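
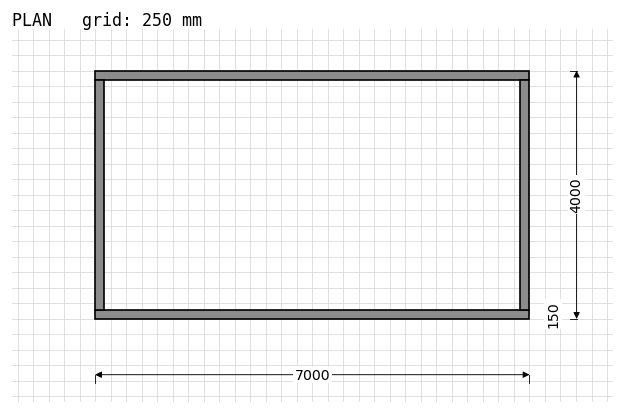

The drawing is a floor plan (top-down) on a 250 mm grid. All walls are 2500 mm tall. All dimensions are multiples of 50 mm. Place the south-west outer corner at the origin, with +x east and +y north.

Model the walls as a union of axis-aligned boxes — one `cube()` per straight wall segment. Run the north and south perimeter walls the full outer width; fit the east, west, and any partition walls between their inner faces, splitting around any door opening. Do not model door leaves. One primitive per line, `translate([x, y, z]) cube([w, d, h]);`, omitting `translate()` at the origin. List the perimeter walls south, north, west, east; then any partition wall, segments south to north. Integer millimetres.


cube([7000, 150, 2500]);
translate([0, 3850, 0]) cube([7000, 150, 2500]);
translate([0, 150, 0]) cube([150, 3700, 2500]);
translate([6850, 150, 0]) cube([150, 3700, 2500]);


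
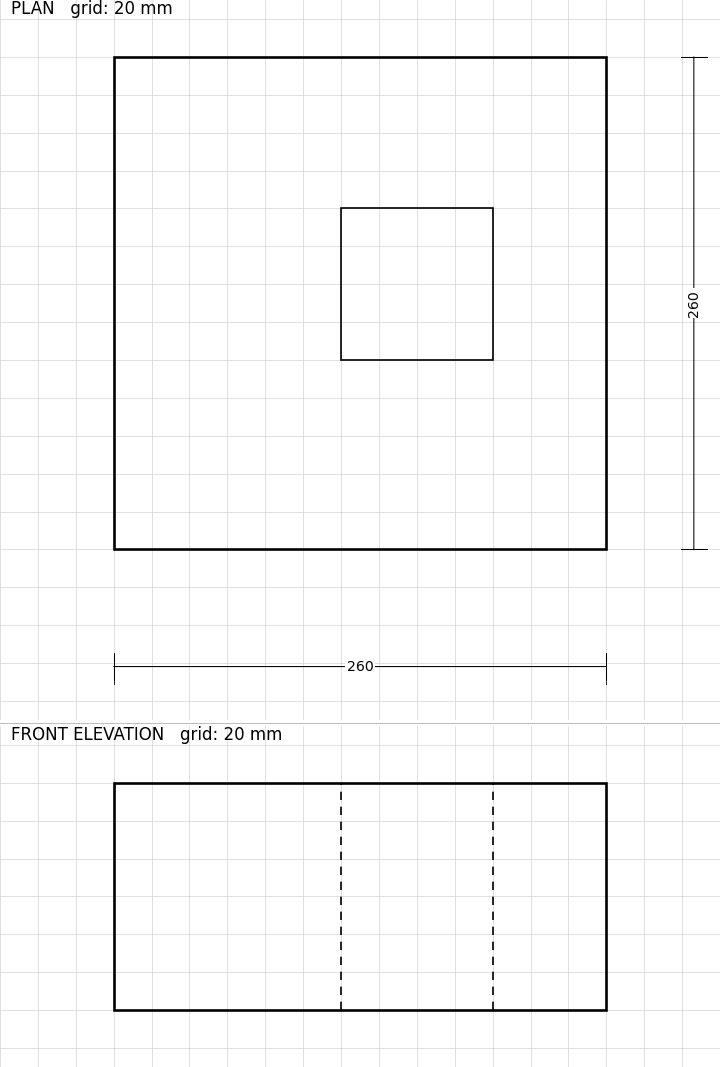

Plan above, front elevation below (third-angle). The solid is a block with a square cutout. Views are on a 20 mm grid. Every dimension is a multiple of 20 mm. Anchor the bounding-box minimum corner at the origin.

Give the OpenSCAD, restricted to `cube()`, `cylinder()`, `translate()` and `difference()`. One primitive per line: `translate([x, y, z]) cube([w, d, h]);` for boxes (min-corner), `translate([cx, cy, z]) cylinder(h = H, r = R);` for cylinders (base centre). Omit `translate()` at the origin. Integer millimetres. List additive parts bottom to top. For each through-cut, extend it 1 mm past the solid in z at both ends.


difference() {
  cube([260, 260, 120]);
  translate([120, 100, -1]) cube([80, 80, 122]);
}


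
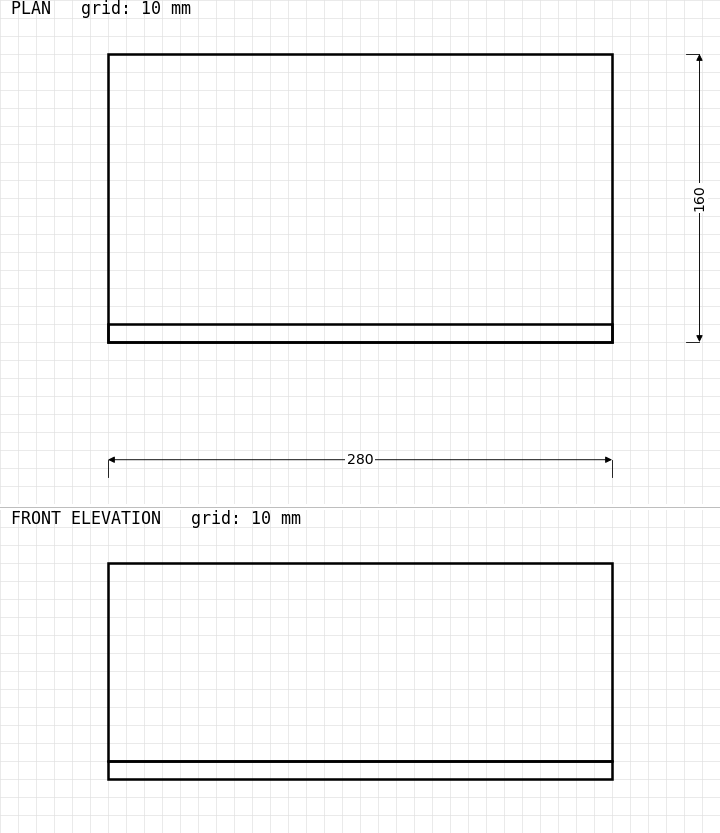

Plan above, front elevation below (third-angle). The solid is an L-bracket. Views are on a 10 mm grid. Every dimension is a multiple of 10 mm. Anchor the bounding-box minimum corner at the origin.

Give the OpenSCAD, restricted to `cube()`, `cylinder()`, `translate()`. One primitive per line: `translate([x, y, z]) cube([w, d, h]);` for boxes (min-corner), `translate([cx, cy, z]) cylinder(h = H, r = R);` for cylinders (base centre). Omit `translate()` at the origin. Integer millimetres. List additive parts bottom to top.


cube([280, 160, 10]);
translate([0, 0, 10]) cube([280, 10, 110]);


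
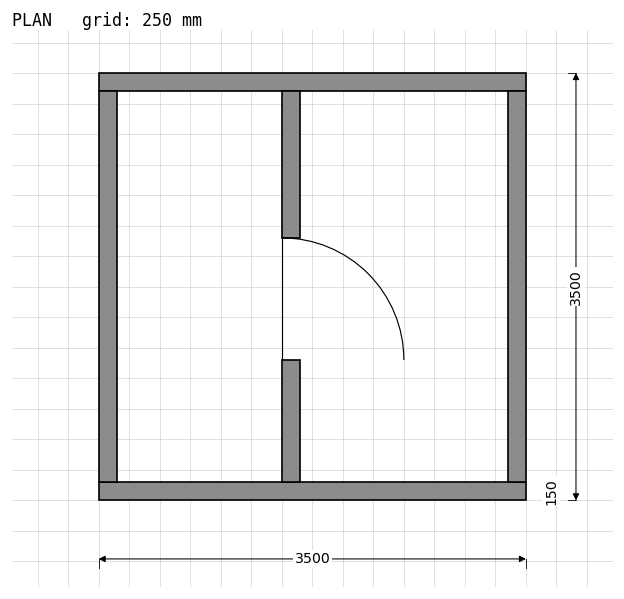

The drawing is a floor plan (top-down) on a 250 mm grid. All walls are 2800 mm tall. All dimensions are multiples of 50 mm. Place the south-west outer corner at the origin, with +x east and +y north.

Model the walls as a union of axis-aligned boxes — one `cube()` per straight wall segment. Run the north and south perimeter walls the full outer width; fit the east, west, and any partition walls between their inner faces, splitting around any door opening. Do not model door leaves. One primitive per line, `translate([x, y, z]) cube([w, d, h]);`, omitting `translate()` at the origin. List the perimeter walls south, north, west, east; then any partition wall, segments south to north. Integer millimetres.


cube([3500, 150, 2800]);
translate([0, 3350, 0]) cube([3500, 150, 2800]);
translate([0, 150, 0]) cube([150, 3200, 2800]);
translate([3350, 150, 0]) cube([150, 3200, 2800]);
translate([1500, 150, 0]) cube([150, 1000, 2800]);
translate([1500, 2150, 0]) cube([150, 1200, 2800]);


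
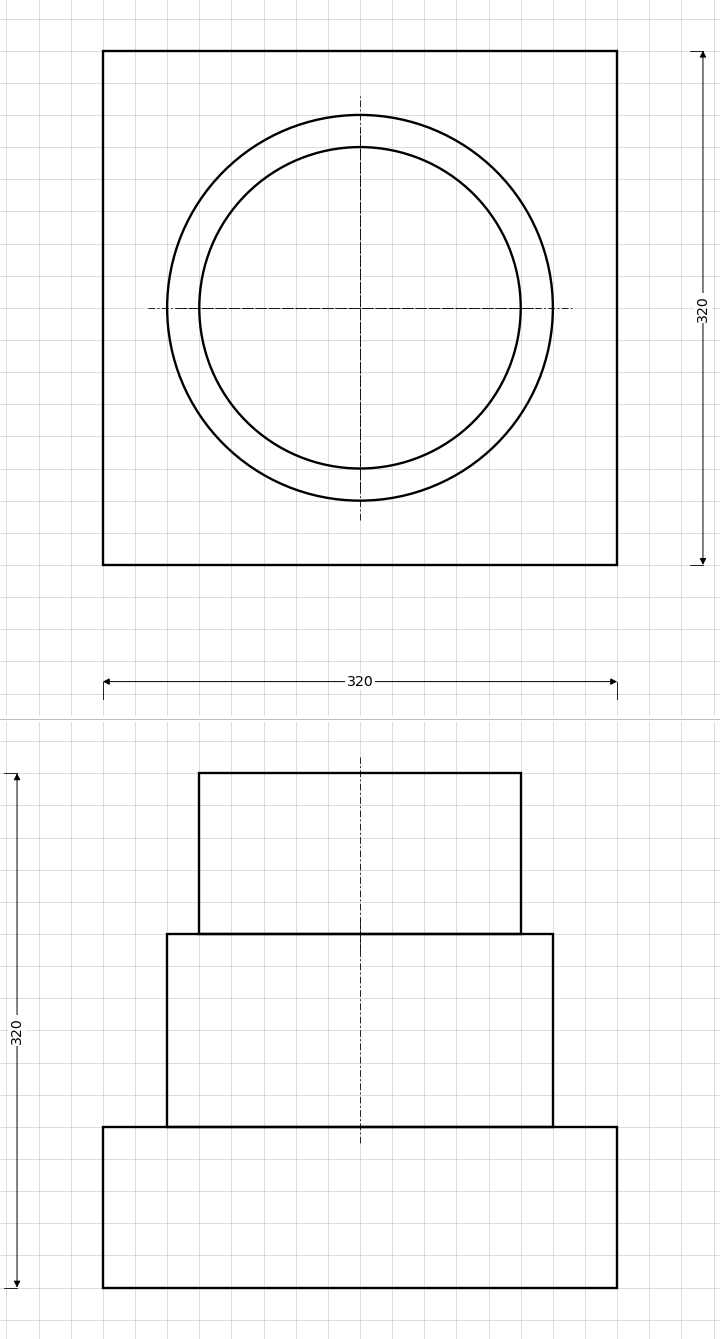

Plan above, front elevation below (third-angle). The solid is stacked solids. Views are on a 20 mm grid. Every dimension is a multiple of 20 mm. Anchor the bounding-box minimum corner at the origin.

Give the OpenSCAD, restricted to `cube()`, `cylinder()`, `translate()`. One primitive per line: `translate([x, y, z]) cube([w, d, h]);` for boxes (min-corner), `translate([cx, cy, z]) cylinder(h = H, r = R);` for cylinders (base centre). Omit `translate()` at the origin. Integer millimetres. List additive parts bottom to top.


cube([320, 320, 100]);
translate([160, 160, 100]) cylinder(h = 120, r = 120);
translate([160, 160, 220]) cylinder(h = 100, r = 100);


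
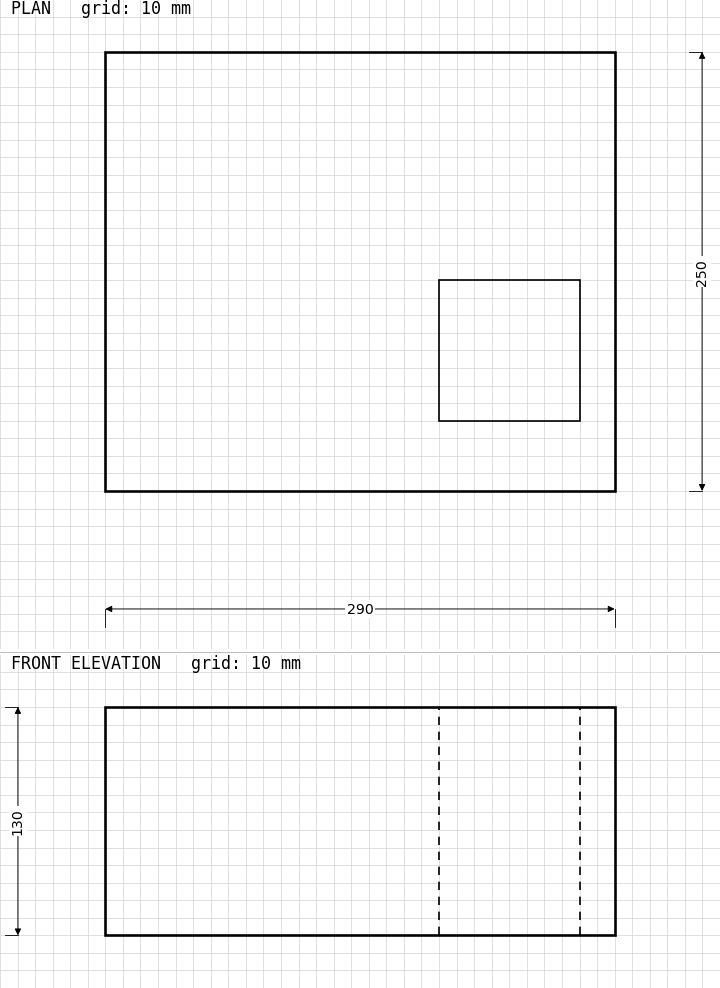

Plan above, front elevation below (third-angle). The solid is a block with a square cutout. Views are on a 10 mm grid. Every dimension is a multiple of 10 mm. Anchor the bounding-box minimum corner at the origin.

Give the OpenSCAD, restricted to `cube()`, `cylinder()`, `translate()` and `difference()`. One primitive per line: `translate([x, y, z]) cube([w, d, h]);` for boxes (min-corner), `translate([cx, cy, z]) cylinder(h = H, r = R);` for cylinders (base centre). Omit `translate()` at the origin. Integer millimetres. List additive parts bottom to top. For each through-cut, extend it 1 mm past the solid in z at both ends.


difference() {
  cube([290, 250, 130]);
  translate([190, 40, -1]) cube([80, 80, 132]);
}


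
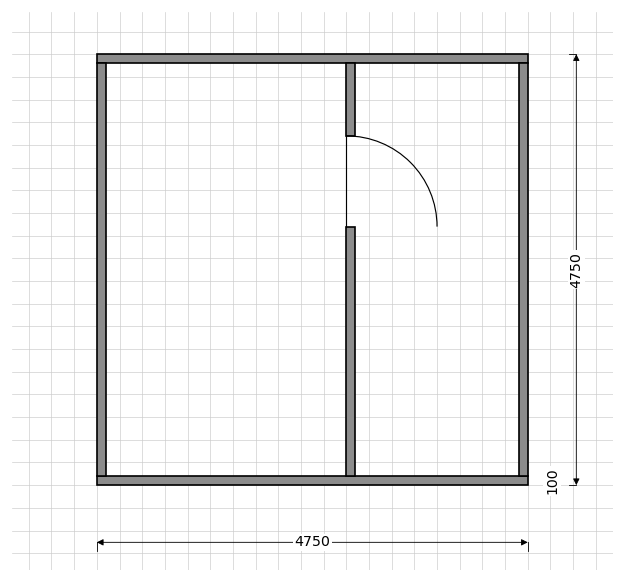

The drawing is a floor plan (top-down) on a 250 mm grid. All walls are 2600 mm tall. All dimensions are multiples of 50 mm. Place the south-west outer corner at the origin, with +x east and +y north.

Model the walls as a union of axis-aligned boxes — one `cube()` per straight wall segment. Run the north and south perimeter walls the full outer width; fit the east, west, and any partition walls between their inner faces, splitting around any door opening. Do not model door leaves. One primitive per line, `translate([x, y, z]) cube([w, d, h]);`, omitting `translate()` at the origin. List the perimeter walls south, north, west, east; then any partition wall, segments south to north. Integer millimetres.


cube([4750, 100, 2600]);
translate([0, 4650, 0]) cube([4750, 100, 2600]);
translate([0, 100, 0]) cube([100, 4550, 2600]);
translate([4650, 100, 0]) cube([100, 4550, 2600]);
translate([2750, 100, 0]) cube([100, 2750, 2600]);
translate([2750, 3850, 0]) cube([100, 800, 2600]);


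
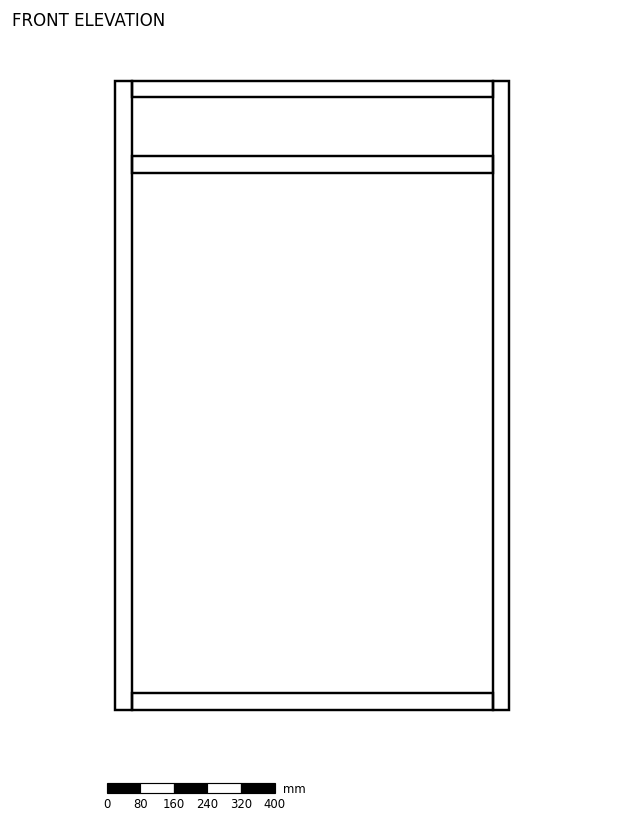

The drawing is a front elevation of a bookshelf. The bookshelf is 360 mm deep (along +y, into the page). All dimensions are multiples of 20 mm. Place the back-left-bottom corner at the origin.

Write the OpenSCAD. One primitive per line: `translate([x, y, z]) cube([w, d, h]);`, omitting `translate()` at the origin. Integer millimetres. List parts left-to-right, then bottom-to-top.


cube([40, 360, 1500]);
translate([40, 0, 0]) cube([860, 360, 40]);
translate([40, 0, 1280]) cube([860, 360, 40]);
translate([40, 0, 1460]) cube([860, 360, 40]);
translate([900, 0, 0]) cube([40, 360, 1500]);


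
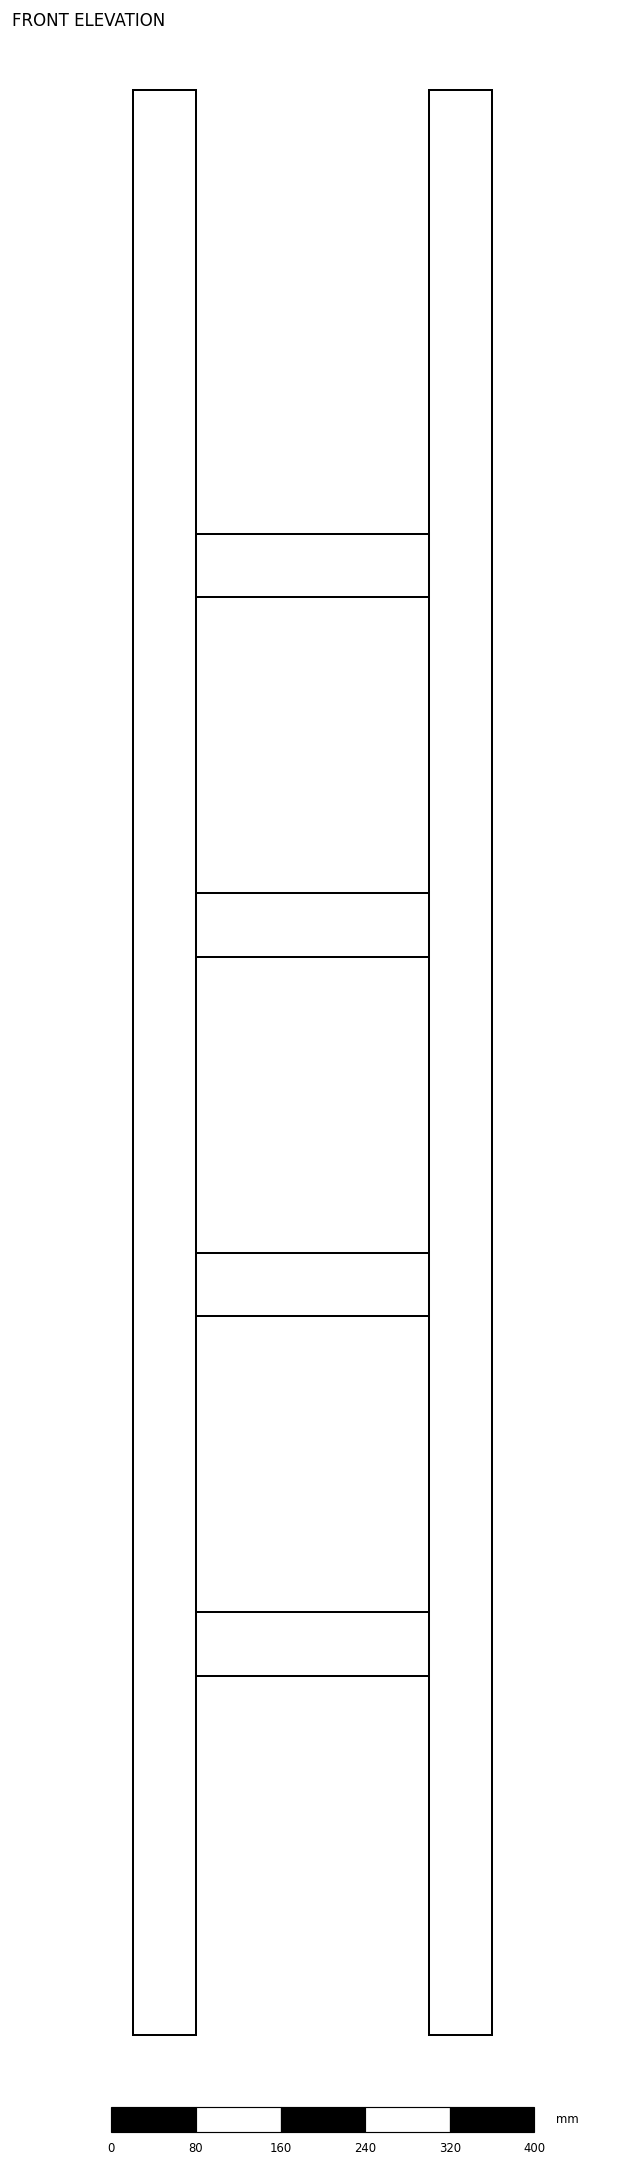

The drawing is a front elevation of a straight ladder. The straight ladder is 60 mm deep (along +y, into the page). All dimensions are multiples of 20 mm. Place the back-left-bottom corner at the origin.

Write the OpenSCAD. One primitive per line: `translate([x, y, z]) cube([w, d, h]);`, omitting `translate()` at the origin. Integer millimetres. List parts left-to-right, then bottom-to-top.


cube([60, 60, 1840]);
translate([60, 0, 340]) cube([220, 60, 60]);
translate([60, 0, 680]) cube([220, 60, 60]);
translate([60, 0, 1020]) cube([220, 60, 60]);
translate([60, 0, 1360]) cube([220, 60, 60]);
translate([280, 0, 0]) cube([60, 60, 1840]);


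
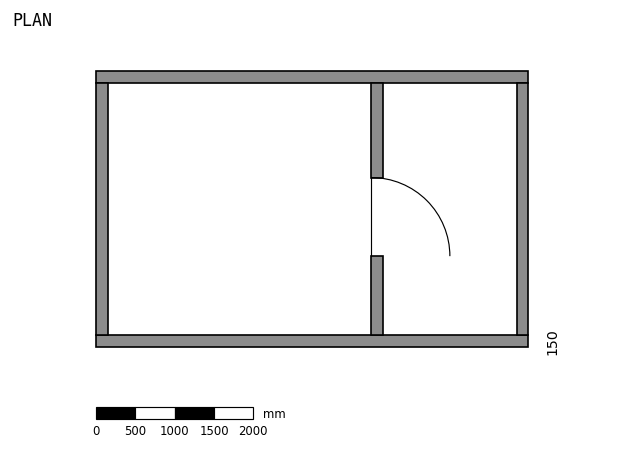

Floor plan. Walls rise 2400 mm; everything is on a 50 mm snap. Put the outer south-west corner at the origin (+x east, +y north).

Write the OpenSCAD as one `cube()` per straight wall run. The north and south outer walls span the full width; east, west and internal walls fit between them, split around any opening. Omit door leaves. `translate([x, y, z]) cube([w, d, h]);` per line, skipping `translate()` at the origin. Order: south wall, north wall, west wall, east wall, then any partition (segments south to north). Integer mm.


cube([5500, 150, 2400]);
translate([0, 3350, 0]) cube([5500, 150, 2400]);
translate([0, 150, 0]) cube([150, 3200, 2400]);
translate([5350, 150, 0]) cube([150, 3200, 2400]);
translate([3500, 150, 0]) cube([150, 1000, 2400]);
translate([3500, 2150, 0]) cube([150, 1200, 2400]);


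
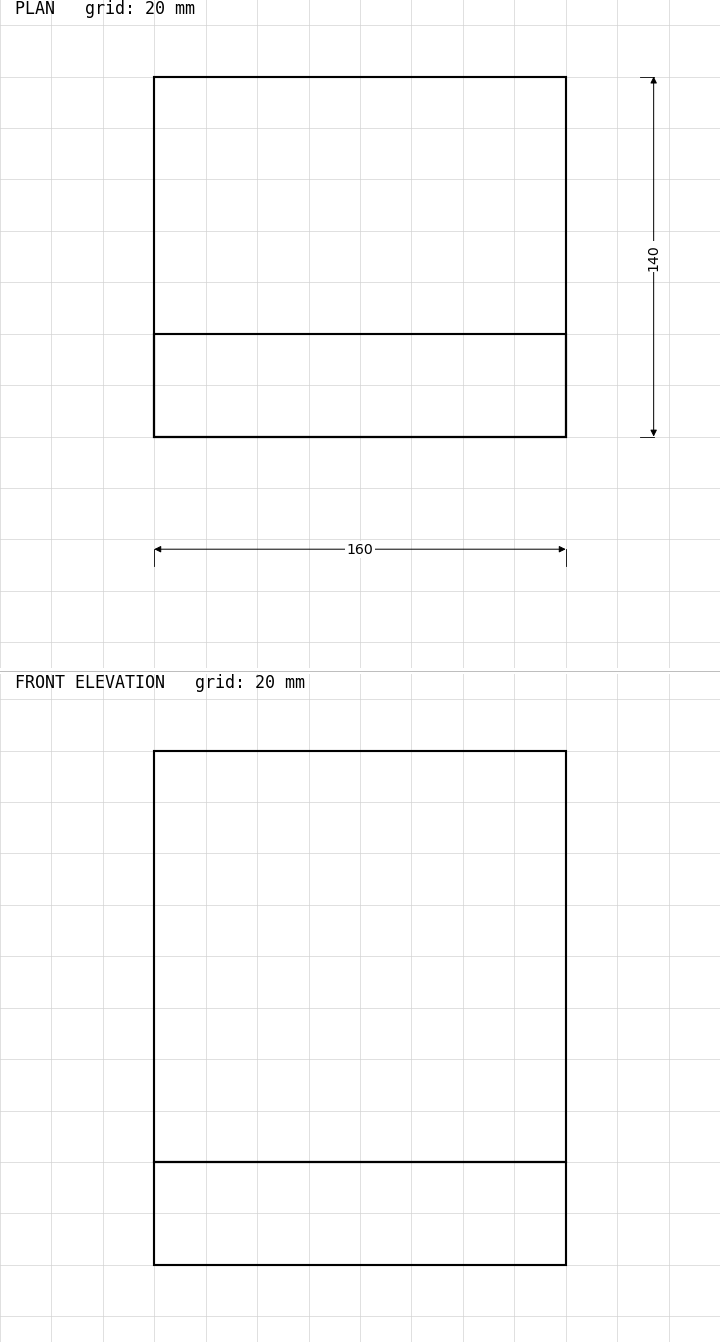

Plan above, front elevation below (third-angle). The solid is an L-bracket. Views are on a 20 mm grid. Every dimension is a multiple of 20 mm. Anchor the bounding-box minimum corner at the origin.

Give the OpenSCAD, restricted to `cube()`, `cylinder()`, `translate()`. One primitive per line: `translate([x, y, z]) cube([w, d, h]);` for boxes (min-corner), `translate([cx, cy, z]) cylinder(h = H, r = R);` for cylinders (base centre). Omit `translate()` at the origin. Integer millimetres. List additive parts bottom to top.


cube([160, 140, 40]);
translate([0, 0, 40]) cube([160, 40, 160]);


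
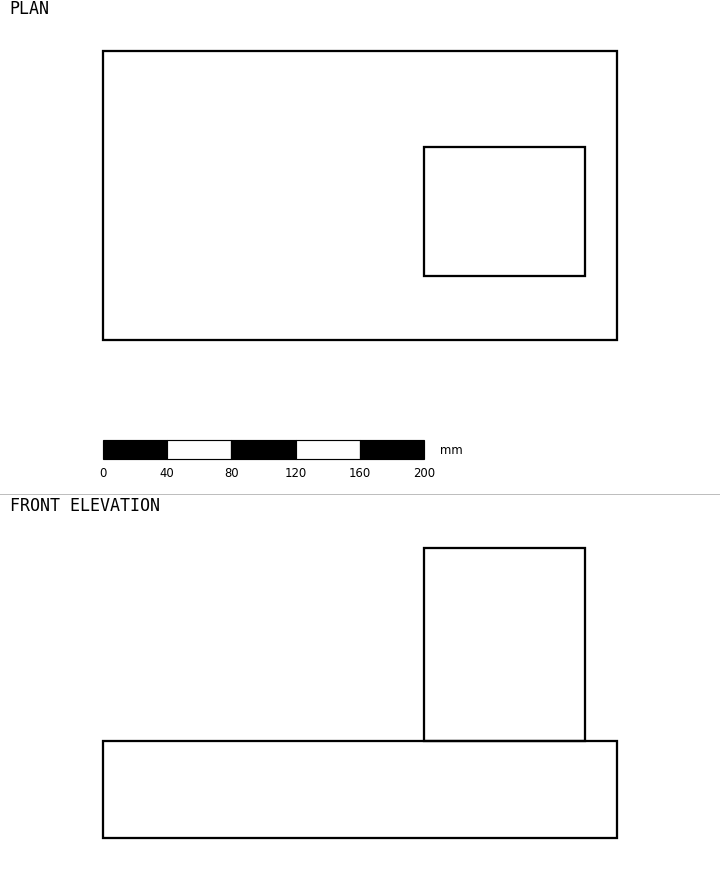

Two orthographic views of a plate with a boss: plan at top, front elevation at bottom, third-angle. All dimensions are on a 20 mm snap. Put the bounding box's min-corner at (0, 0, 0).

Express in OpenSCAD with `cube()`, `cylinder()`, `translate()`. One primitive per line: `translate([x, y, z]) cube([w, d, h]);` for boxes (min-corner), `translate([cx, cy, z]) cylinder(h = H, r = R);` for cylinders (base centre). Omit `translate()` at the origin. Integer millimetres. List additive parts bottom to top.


cube([320, 180, 60]);
translate([200, 40, 60]) cube([100, 80, 120]);


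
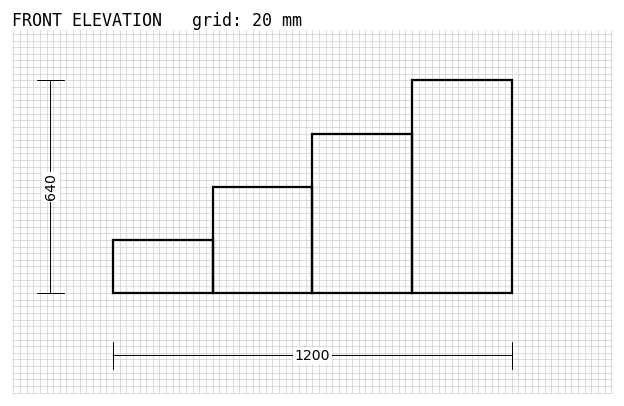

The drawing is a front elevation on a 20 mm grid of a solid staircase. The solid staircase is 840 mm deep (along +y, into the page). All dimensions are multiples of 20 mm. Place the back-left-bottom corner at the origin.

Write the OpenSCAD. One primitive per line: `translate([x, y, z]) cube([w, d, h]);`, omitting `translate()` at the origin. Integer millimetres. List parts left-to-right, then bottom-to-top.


cube([300, 840, 160]);
translate([300, 0, 0]) cube([300, 840, 320]);
translate([600, 0, 0]) cube([300, 840, 480]);
translate([900, 0, 0]) cube([300, 840, 640]);


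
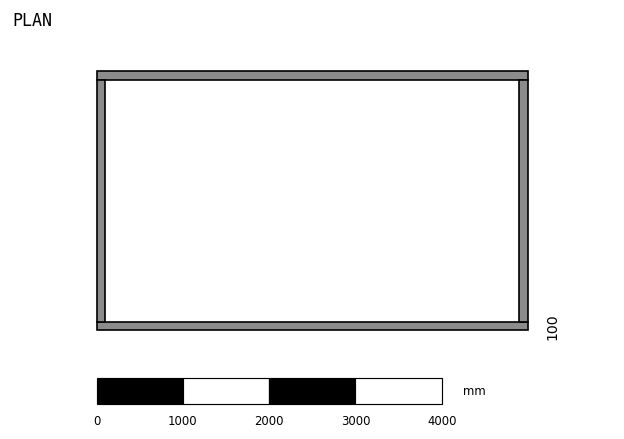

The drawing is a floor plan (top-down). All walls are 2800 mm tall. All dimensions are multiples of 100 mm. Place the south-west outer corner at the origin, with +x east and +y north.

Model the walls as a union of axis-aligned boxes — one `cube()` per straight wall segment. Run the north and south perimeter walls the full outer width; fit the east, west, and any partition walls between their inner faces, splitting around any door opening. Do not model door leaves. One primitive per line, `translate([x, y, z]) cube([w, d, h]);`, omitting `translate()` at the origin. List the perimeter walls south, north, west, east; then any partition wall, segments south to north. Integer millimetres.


cube([5000, 100, 2800]);
translate([0, 2900, 0]) cube([5000, 100, 2800]);
translate([0, 100, 0]) cube([100, 2800, 2800]);
translate([4900, 100, 0]) cube([100, 2800, 2800]);


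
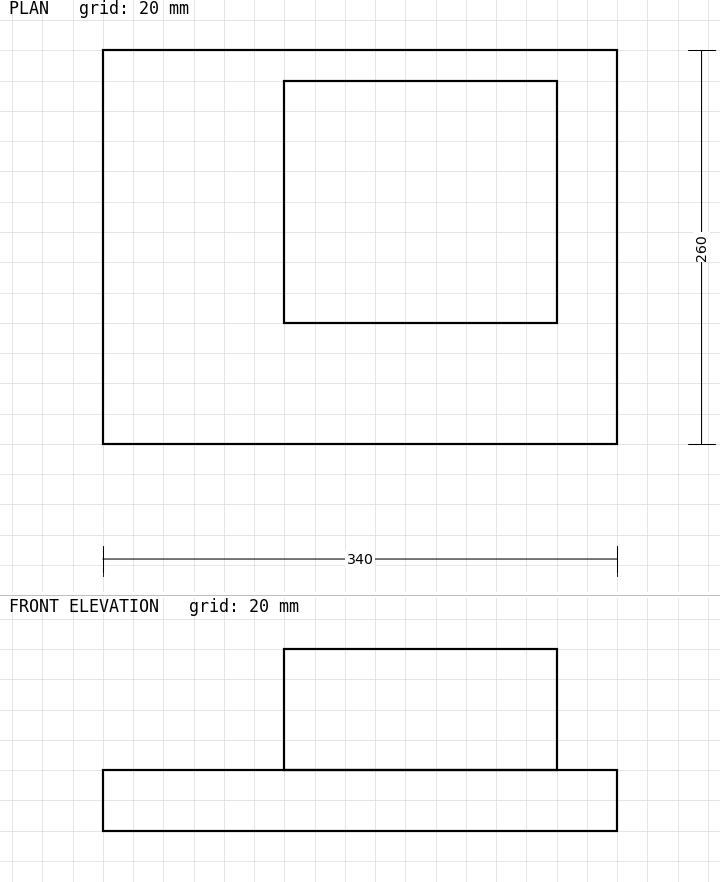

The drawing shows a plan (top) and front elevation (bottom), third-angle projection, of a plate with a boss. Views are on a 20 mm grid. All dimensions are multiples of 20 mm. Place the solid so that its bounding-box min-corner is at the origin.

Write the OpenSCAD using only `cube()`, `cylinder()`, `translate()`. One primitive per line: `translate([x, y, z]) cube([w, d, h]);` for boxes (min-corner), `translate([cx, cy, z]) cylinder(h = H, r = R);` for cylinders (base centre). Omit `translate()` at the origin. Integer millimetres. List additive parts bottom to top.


cube([340, 260, 40]);
translate([120, 80, 40]) cube([180, 160, 80]);


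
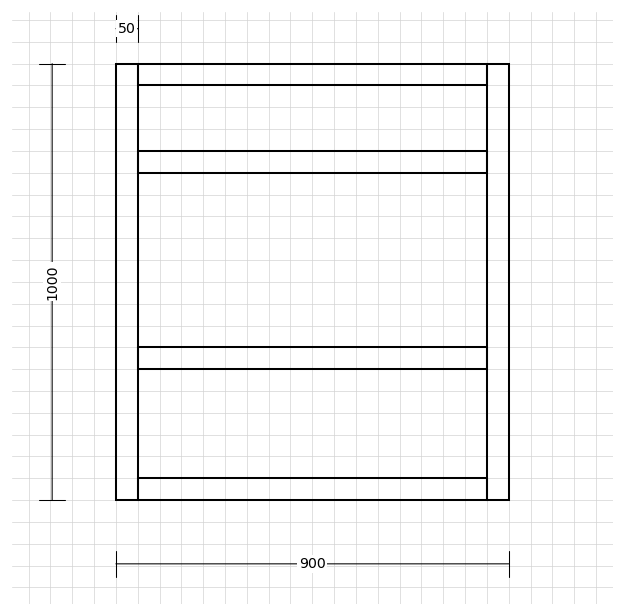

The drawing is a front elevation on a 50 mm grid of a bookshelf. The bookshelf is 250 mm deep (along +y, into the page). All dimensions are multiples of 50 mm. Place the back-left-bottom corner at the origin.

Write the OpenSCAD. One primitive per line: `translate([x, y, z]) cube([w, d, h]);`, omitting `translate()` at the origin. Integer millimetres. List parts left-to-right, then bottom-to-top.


cube([50, 250, 1000]);
translate([50, 0, 0]) cube([800, 250, 50]);
translate([50, 0, 300]) cube([800, 250, 50]);
translate([50, 0, 750]) cube([800, 250, 50]);
translate([50, 0, 950]) cube([800, 250, 50]);
translate([850, 0, 0]) cube([50, 250, 1000]);


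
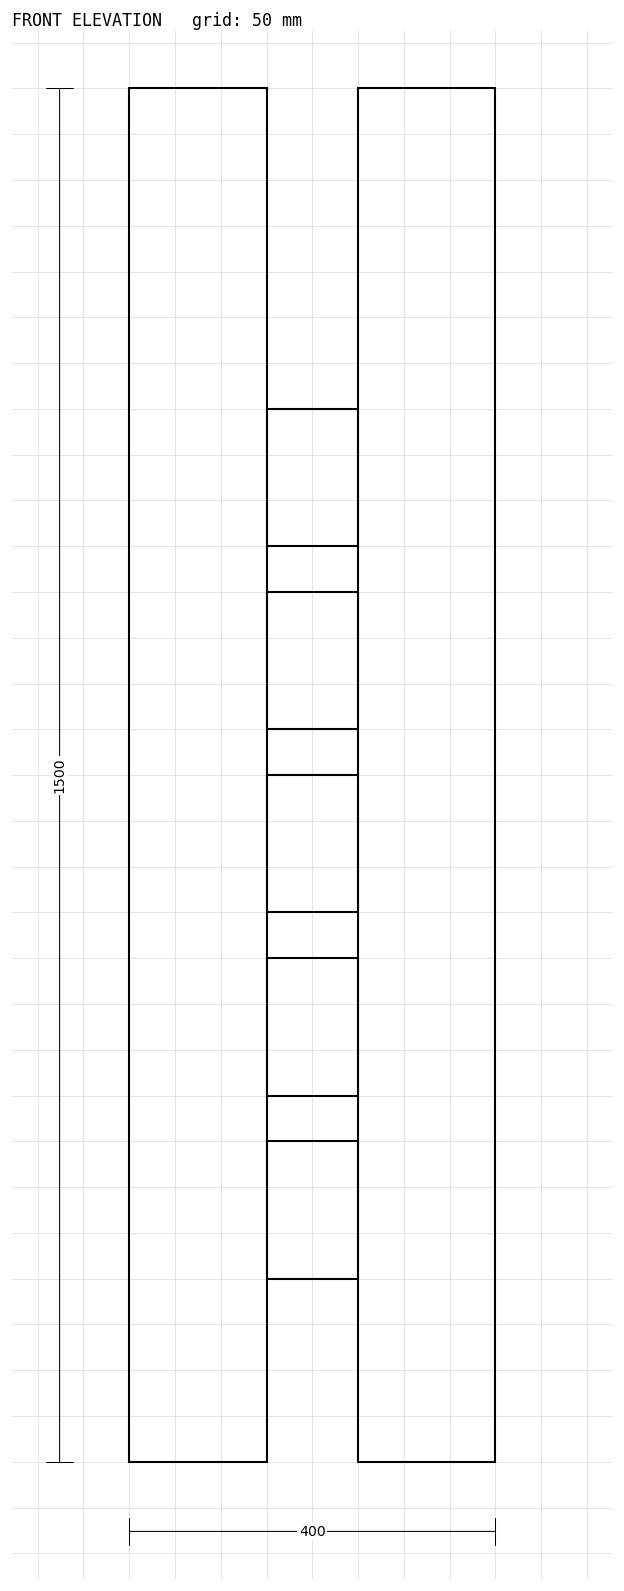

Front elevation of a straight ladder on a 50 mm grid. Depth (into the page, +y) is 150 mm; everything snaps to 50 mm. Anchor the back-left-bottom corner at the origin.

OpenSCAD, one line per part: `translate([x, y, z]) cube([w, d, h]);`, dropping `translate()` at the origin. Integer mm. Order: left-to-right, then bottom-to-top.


cube([150, 150, 1500]);
translate([150, 0, 200]) cube([100, 150, 150]);
translate([150, 0, 400]) cube([100, 150, 150]);
translate([150, 0, 600]) cube([100, 150, 150]);
translate([150, 0, 800]) cube([100, 150, 150]);
translate([150, 0, 1000]) cube([100, 150, 150]);
translate([250, 0, 0]) cube([150, 150, 1500]);


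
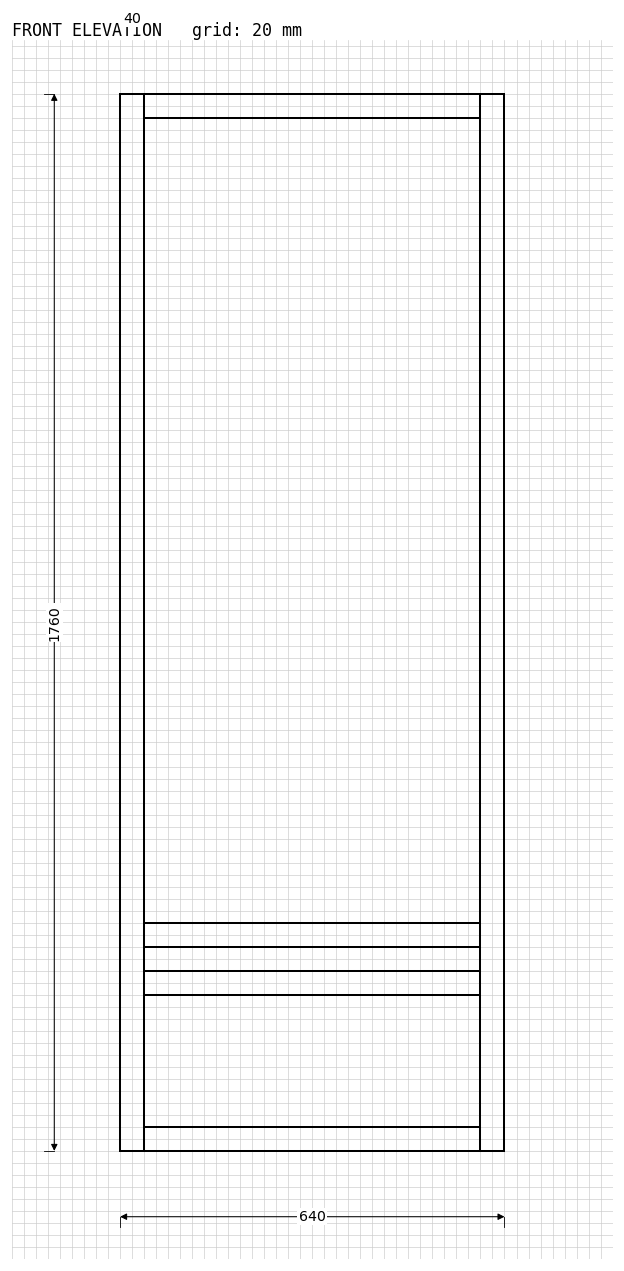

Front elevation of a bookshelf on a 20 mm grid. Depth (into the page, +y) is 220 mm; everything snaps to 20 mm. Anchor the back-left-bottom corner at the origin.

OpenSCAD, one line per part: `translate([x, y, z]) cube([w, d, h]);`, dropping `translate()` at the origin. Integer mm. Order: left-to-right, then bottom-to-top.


cube([40, 220, 1760]);
translate([40, 0, 0]) cube([560, 220, 40]);
translate([40, 0, 260]) cube([560, 220, 40]);
translate([40, 0, 340]) cube([560, 220, 40]);
translate([40, 0, 1720]) cube([560, 220, 40]);
translate([600, 0, 0]) cube([40, 220, 1760]);


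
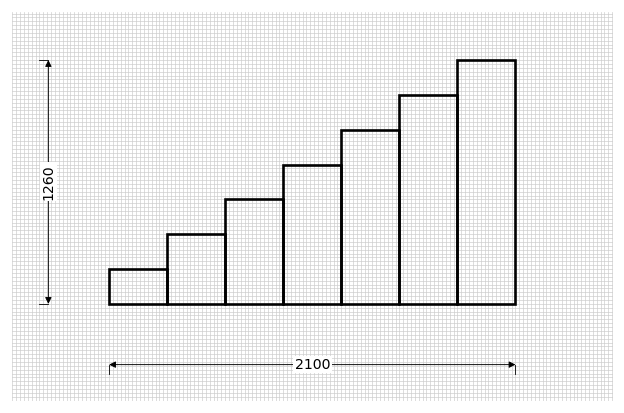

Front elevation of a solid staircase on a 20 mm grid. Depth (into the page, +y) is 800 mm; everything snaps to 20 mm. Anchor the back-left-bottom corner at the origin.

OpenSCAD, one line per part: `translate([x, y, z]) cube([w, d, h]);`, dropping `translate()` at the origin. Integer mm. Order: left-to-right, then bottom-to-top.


cube([300, 800, 180]);
translate([300, 0, 0]) cube([300, 800, 360]);
translate([600, 0, 0]) cube([300, 800, 540]);
translate([900, 0, 0]) cube([300, 800, 720]);
translate([1200, 0, 0]) cube([300, 800, 900]);
translate([1500, 0, 0]) cube([300, 800, 1080]);
translate([1800, 0, 0]) cube([300, 800, 1260]);


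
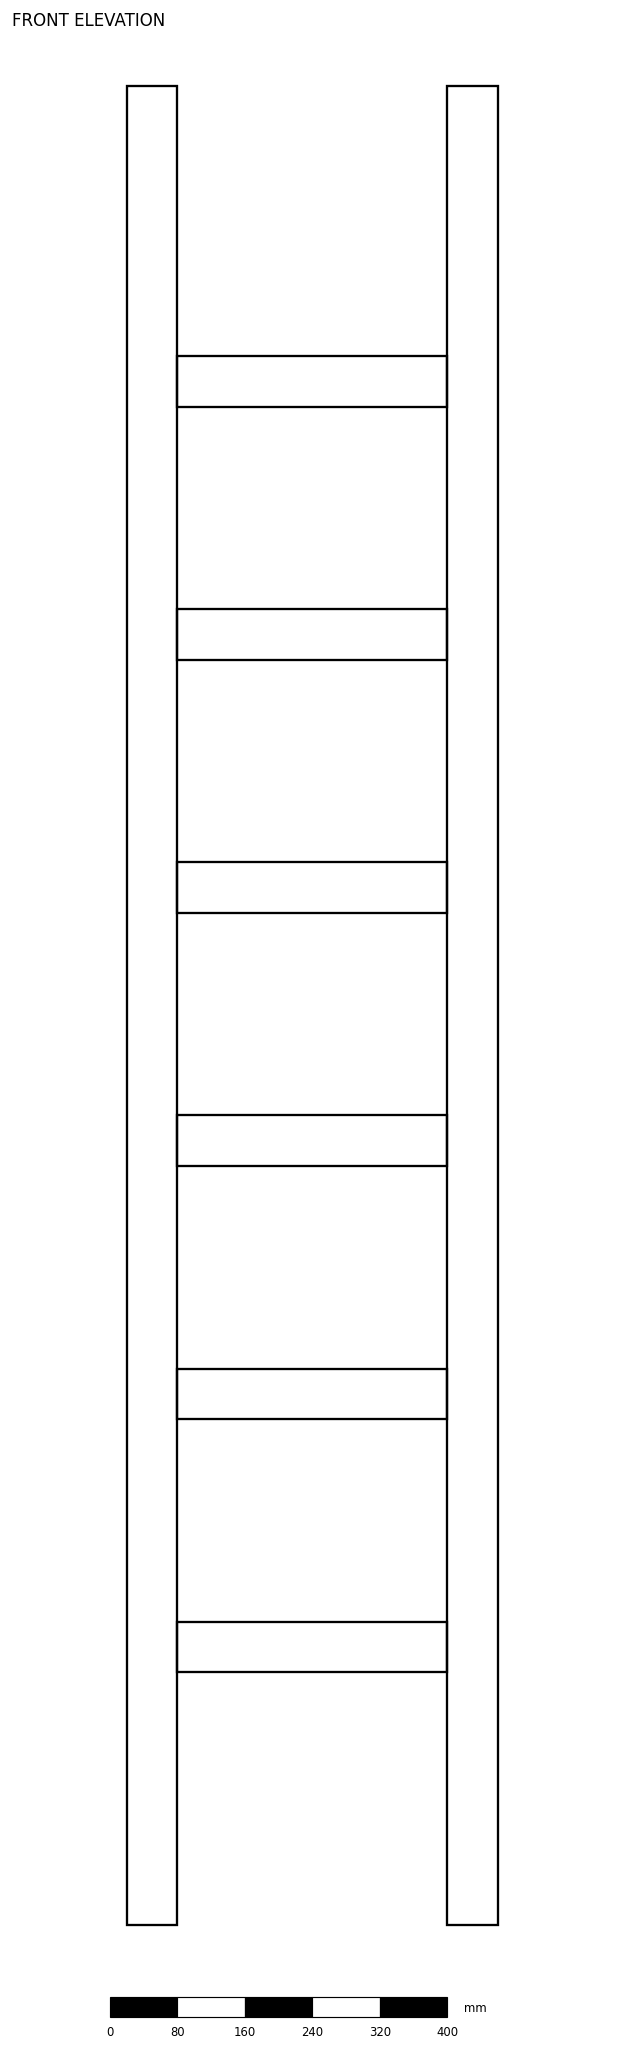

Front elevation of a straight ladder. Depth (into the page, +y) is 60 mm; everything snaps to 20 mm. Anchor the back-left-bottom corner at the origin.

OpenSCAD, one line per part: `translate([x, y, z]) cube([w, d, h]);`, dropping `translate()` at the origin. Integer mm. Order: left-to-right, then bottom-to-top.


cube([60, 60, 2180]);
translate([60, 0, 300]) cube([320, 60, 60]);
translate([60, 0, 600]) cube([320, 60, 60]);
translate([60, 0, 900]) cube([320, 60, 60]);
translate([60, 0, 1200]) cube([320, 60, 60]);
translate([60, 0, 1500]) cube([320, 60, 60]);
translate([60, 0, 1800]) cube([320, 60, 60]);
translate([380, 0, 0]) cube([60, 60, 2180]);


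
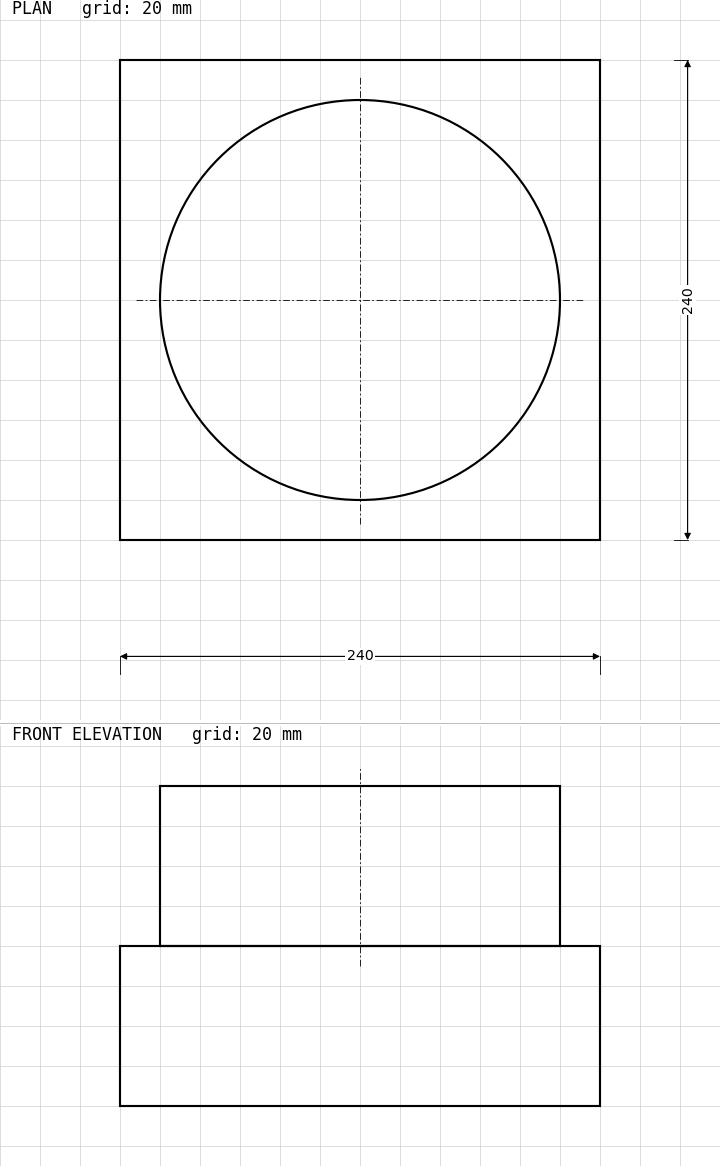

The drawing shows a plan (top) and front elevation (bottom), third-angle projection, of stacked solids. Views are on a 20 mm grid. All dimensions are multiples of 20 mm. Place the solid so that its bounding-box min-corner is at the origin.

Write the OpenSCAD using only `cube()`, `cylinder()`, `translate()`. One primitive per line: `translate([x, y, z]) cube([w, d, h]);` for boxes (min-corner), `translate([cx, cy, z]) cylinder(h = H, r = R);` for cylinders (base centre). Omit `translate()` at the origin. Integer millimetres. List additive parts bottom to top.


cube([240, 240, 80]);
translate([120, 120, 80]) cylinder(h = 80, r = 100);


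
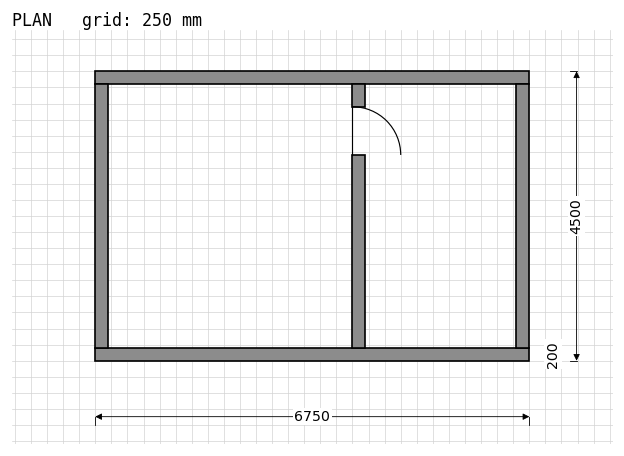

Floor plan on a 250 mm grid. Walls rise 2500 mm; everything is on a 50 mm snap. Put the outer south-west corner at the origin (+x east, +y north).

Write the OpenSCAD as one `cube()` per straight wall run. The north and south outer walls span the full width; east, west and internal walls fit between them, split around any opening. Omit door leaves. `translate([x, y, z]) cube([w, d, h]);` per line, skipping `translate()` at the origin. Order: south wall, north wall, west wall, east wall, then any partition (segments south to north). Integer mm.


cube([6750, 200, 2500]);
translate([0, 4300, 0]) cube([6750, 200, 2500]);
translate([0, 200, 0]) cube([200, 4100, 2500]);
translate([6550, 200, 0]) cube([200, 4100, 2500]);
translate([4000, 200, 0]) cube([200, 3000, 2500]);
translate([4000, 3950, 0]) cube([200, 350, 2500]);


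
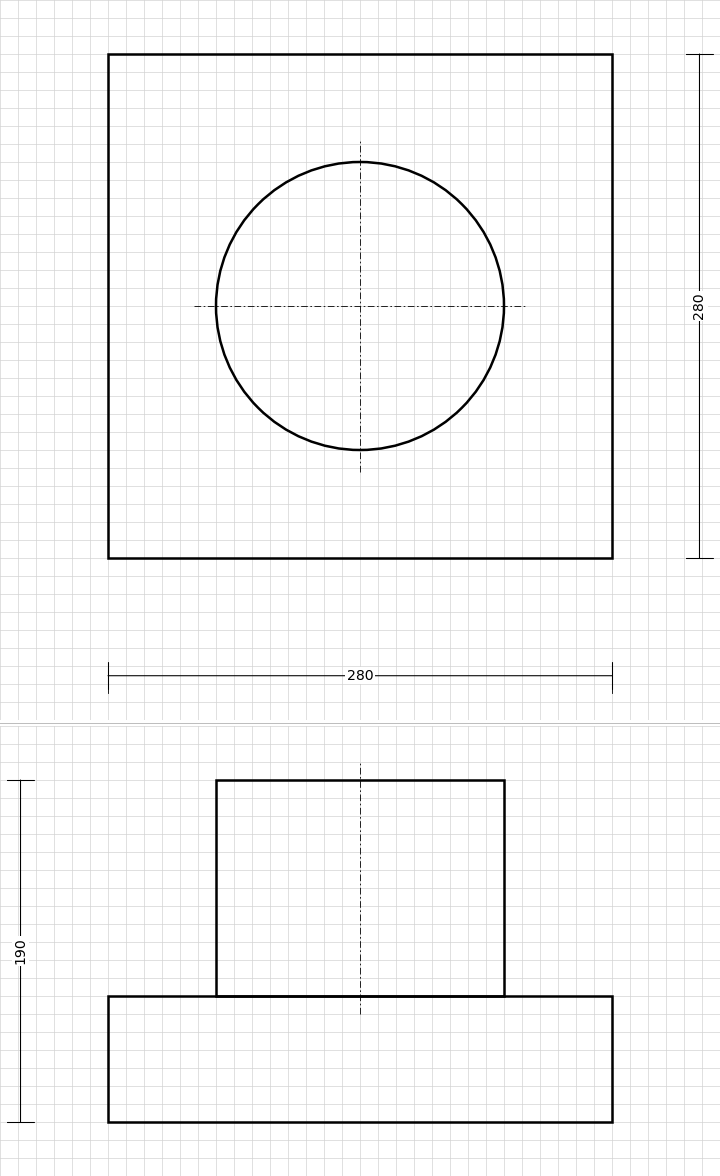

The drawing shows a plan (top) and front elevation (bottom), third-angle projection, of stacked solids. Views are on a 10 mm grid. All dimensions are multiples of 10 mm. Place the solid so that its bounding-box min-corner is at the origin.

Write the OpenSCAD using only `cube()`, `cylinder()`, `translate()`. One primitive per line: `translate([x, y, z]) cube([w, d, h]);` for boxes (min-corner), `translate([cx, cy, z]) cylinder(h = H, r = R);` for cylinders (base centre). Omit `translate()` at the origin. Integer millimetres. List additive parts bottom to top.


cube([280, 280, 70]);
translate([140, 140, 70]) cylinder(h = 120, r = 80);


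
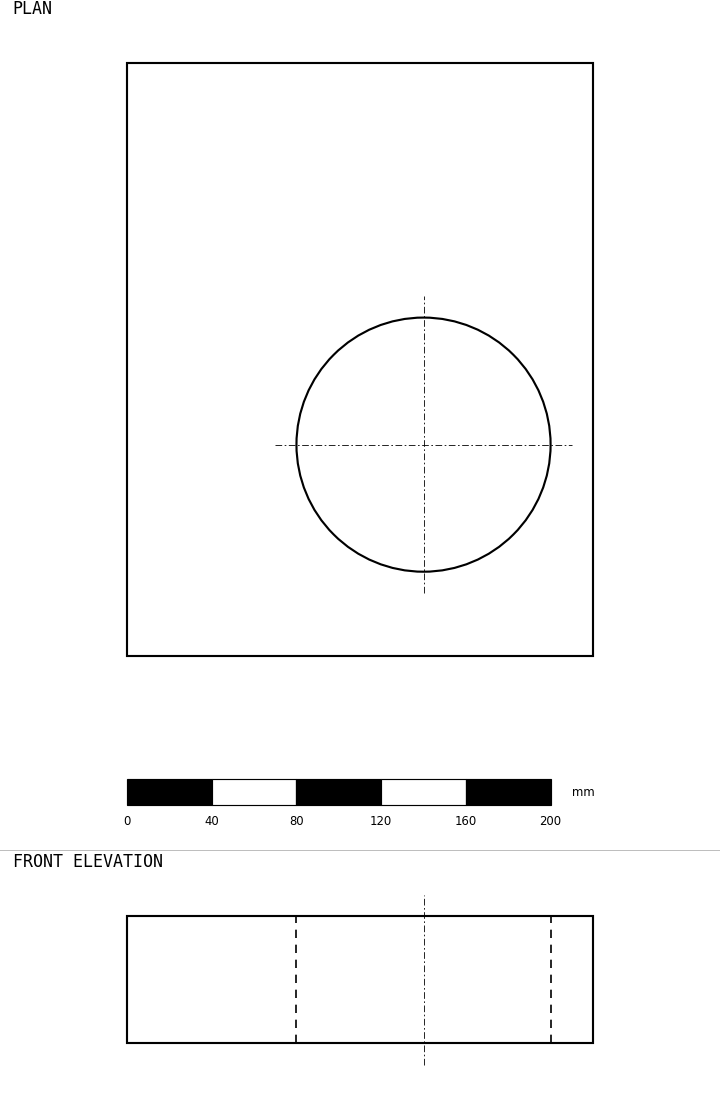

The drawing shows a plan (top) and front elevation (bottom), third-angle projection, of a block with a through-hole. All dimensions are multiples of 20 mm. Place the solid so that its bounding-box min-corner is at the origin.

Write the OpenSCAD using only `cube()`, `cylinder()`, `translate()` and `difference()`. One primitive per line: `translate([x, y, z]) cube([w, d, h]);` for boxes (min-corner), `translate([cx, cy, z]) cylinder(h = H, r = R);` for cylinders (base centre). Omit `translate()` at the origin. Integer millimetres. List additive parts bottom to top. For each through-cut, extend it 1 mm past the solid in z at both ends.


difference() {
  cube([220, 280, 60]);
  translate([140, 100, -1]) cylinder(h = 62, r = 60);
}


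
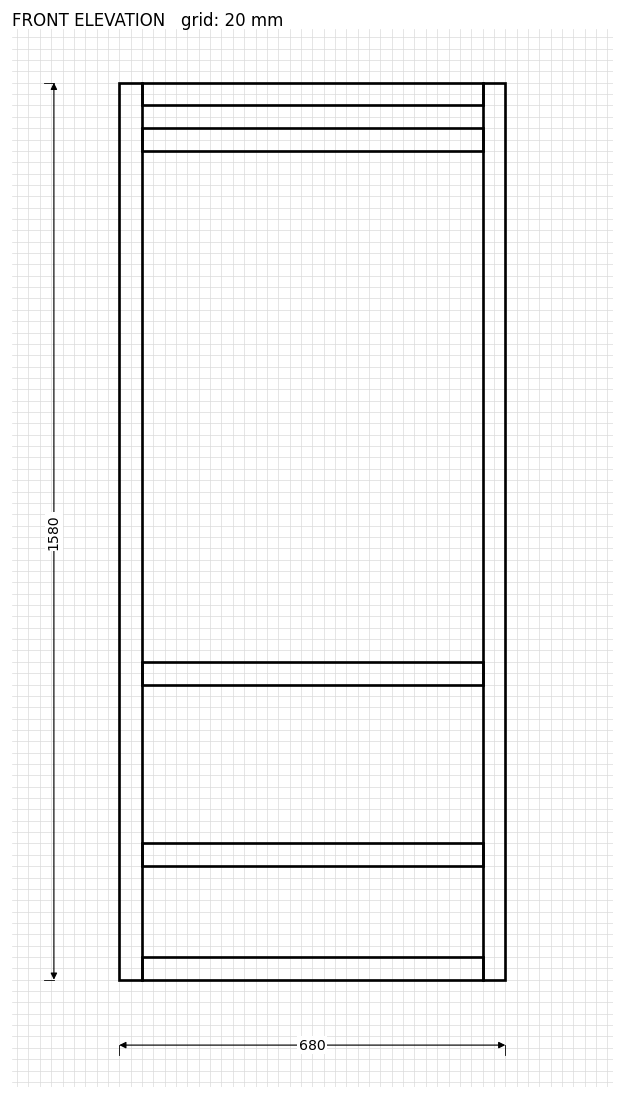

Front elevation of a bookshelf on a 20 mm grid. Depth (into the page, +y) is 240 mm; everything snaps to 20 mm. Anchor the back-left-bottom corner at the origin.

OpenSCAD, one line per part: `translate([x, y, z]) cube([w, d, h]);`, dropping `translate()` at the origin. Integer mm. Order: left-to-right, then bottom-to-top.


cube([40, 240, 1580]);
translate([40, 0, 0]) cube([600, 240, 40]);
translate([40, 0, 200]) cube([600, 240, 40]);
translate([40, 0, 520]) cube([600, 240, 40]);
translate([40, 0, 1460]) cube([600, 240, 40]);
translate([40, 0, 1540]) cube([600, 240, 40]);
translate([640, 0, 0]) cube([40, 240, 1580]);


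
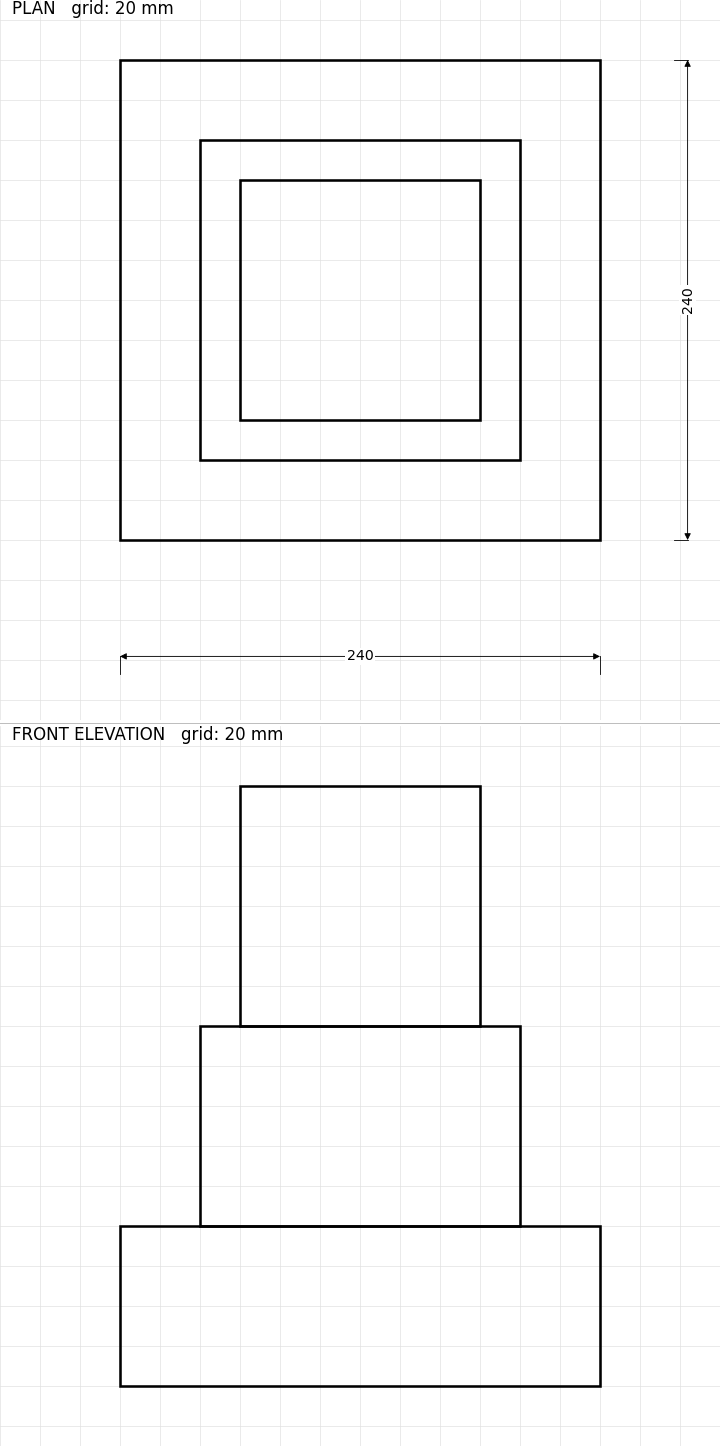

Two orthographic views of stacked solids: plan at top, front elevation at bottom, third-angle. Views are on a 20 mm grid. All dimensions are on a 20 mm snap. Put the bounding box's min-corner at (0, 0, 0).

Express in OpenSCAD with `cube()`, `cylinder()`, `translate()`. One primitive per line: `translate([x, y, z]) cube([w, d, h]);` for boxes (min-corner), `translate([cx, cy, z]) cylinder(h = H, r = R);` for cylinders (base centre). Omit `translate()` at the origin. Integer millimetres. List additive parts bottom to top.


cube([240, 240, 80]);
translate([40, 40, 80]) cube([160, 160, 100]);
translate([60, 60, 180]) cube([120, 120, 120]);


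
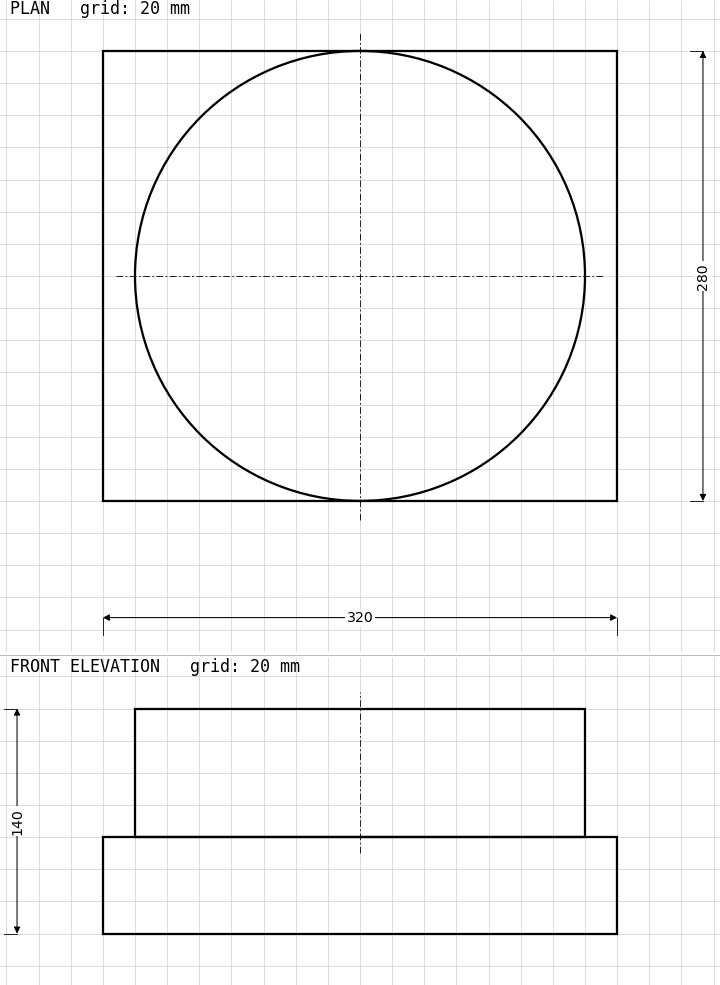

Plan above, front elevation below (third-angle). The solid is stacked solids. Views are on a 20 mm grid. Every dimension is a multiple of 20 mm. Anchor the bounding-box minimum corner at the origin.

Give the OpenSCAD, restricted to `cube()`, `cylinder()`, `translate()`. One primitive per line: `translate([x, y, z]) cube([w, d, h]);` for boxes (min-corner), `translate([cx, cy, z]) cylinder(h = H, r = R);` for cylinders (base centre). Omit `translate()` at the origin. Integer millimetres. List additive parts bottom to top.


cube([320, 280, 60]);
translate([160, 140, 60]) cylinder(h = 80, r = 140);


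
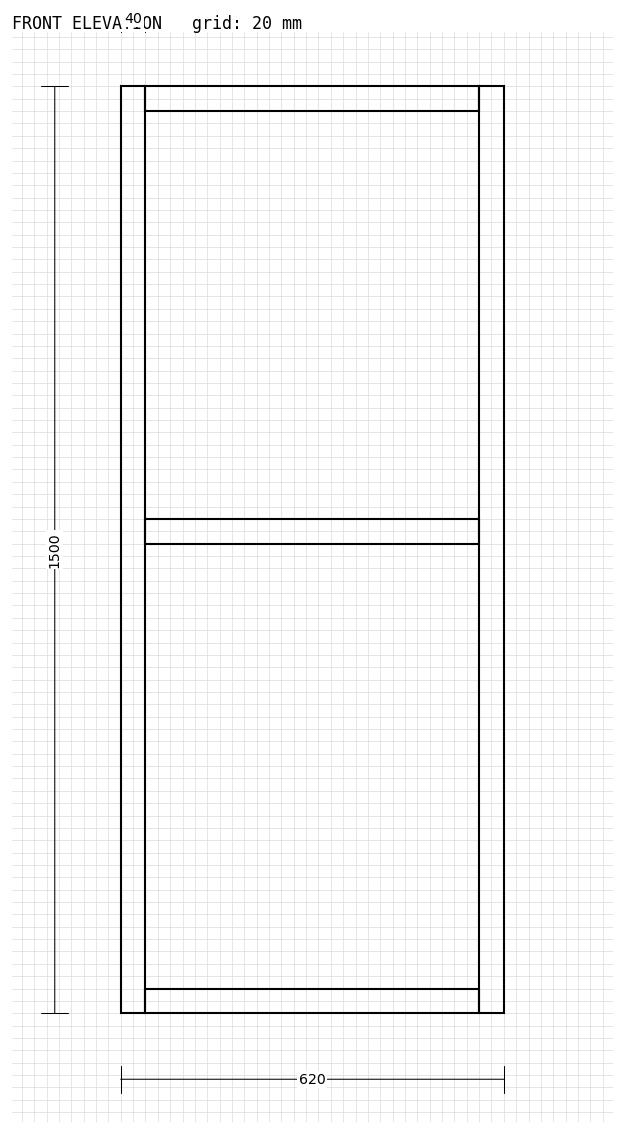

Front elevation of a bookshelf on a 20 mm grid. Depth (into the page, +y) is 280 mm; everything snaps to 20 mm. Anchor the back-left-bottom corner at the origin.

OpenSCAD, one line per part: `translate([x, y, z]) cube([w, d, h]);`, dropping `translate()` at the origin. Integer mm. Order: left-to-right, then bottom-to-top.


cube([40, 280, 1500]);
translate([40, 0, 0]) cube([540, 280, 40]);
translate([40, 0, 760]) cube([540, 280, 40]);
translate([40, 0, 1460]) cube([540, 280, 40]);
translate([580, 0, 0]) cube([40, 280, 1500]);


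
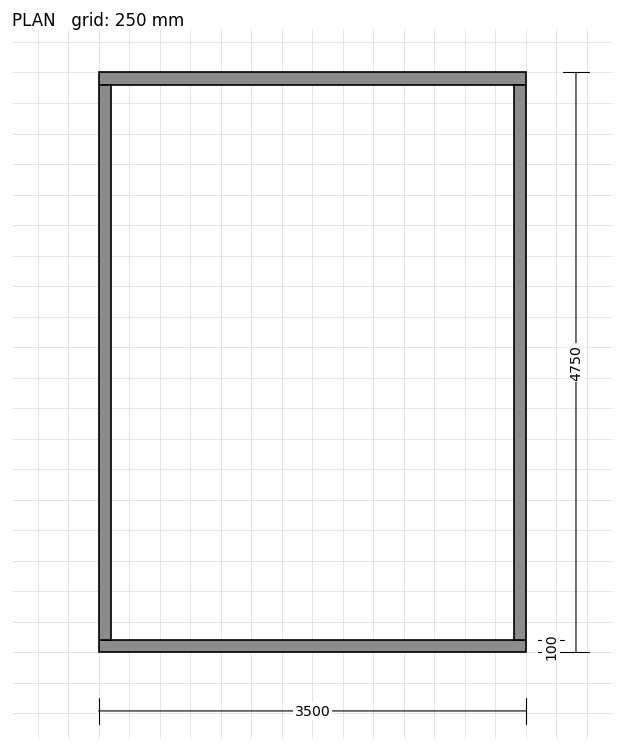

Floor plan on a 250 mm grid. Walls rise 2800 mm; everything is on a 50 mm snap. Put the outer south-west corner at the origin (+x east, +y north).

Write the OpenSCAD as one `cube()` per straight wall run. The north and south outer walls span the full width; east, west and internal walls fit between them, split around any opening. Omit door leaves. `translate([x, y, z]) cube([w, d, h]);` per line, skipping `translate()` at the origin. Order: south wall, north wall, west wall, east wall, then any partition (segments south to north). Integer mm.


cube([3500, 100, 2800]);
translate([0, 4650, 0]) cube([3500, 100, 2800]);
translate([0, 100, 0]) cube([100, 4550, 2800]);
translate([3400, 100, 0]) cube([100, 4550, 2800]);


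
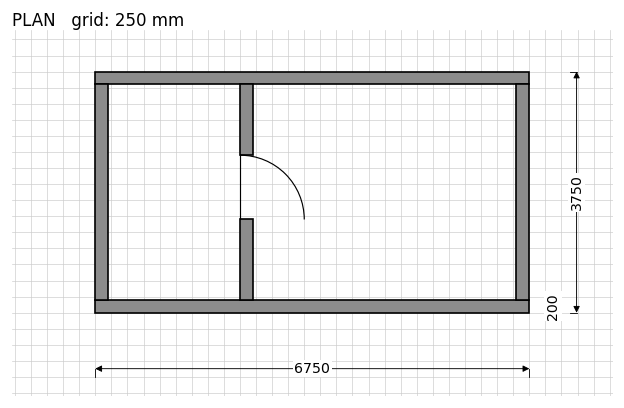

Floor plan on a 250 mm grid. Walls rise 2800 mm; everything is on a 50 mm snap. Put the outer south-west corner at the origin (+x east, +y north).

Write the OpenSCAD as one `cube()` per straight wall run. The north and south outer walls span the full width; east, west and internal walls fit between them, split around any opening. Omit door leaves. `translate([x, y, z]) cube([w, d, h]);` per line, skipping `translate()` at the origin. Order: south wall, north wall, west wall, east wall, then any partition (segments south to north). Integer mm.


cube([6750, 200, 2800]);
translate([0, 3550, 0]) cube([6750, 200, 2800]);
translate([0, 200, 0]) cube([200, 3350, 2800]);
translate([6550, 200, 0]) cube([200, 3350, 2800]);
translate([2250, 200, 0]) cube([200, 1250, 2800]);
translate([2250, 2450, 0]) cube([200, 1100, 2800]);


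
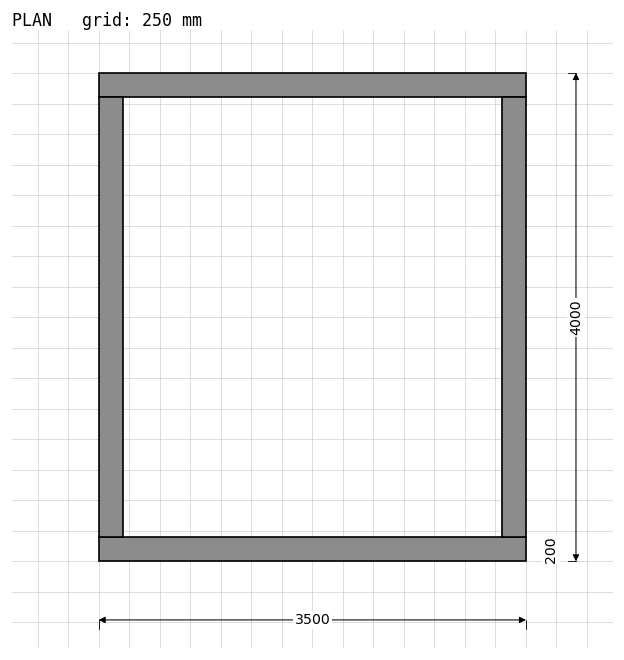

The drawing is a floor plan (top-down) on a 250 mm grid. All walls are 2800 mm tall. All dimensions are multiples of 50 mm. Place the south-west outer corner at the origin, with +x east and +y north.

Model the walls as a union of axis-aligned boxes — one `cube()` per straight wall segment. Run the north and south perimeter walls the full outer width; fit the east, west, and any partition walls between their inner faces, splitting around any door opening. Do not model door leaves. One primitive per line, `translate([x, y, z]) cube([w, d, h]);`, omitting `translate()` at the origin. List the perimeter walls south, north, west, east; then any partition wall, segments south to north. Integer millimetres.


cube([3500, 200, 2800]);
translate([0, 3800, 0]) cube([3500, 200, 2800]);
translate([0, 200, 0]) cube([200, 3600, 2800]);
translate([3300, 200, 0]) cube([200, 3600, 2800]);


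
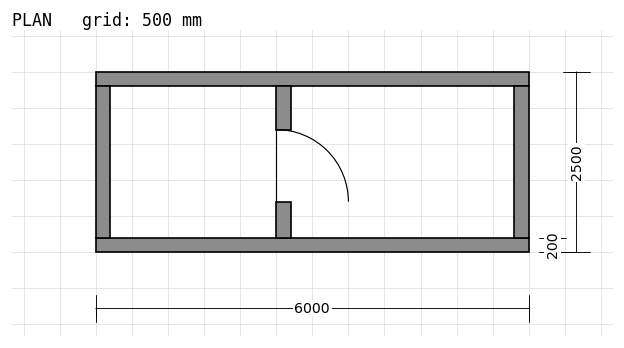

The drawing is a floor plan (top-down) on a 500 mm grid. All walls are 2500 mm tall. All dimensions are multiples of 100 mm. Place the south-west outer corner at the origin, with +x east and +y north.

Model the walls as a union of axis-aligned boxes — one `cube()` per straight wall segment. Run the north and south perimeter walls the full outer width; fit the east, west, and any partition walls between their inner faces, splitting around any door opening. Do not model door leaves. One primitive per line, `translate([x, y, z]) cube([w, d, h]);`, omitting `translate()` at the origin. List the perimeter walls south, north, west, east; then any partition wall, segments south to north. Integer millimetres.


cube([6000, 200, 2500]);
translate([0, 2300, 0]) cube([6000, 200, 2500]);
translate([0, 200, 0]) cube([200, 2100, 2500]);
translate([5800, 200, 0]) cube([200, 2100, 2500]);
translate([2500, 200, 0]) cube([200, 500, 2500]);
translate([2500, 1700, 0]) cube([200, 600, 2500]);


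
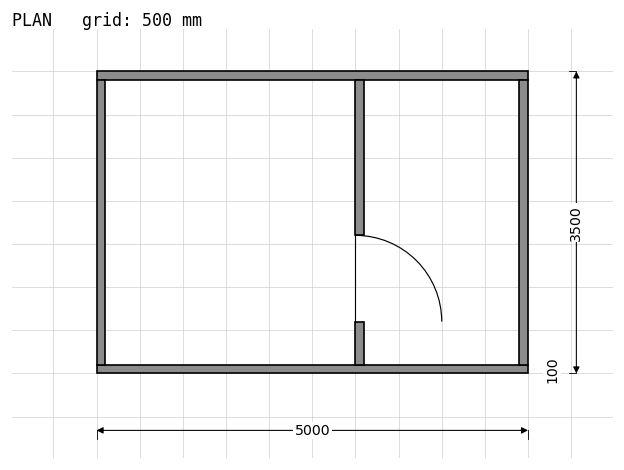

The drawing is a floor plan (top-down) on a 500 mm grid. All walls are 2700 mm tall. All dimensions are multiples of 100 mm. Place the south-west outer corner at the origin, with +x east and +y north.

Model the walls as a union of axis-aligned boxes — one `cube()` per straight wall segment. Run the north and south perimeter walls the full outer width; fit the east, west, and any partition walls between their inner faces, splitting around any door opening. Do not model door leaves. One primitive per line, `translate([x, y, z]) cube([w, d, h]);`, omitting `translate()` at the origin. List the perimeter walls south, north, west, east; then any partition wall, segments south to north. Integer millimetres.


cube([5000, 100, 2700]);
translate([0, 3400, 0]) cube([5000, 100, 2700]);
translate([0, 100, 0]) cube([100, 3300, 2700]);
translate([4900, 100, 0]) cube([100, 3300, 2700]);
translate([3000, 100, 0]) cube([100, 500, 2700]);
translate([3000, 1600, 0]) cube([100, 1800, 2700]);


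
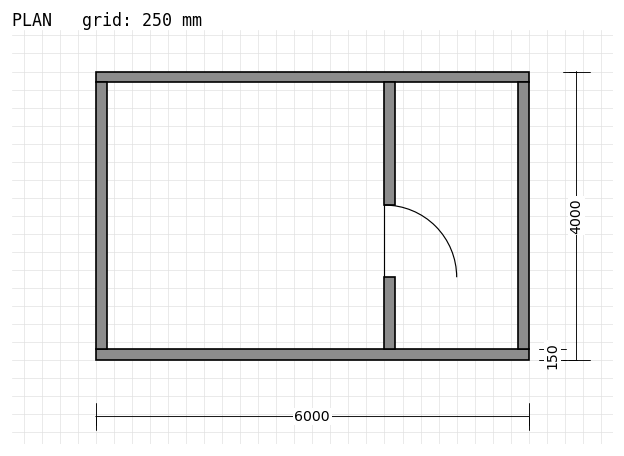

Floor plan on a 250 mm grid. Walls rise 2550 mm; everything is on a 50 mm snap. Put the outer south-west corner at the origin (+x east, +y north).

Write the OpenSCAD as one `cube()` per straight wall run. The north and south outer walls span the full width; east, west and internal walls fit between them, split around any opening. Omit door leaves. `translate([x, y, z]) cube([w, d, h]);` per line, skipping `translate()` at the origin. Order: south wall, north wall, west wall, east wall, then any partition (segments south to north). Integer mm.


cube([6000, 150, 2550]);
translate([0, 3850, 0]) cube([6000, 150, 2550]);
translate([0, 150, 0]) cube([150, 3700, 2550]);
translate([5850, 150, 0]) cube([150, 3700, 2550]);
translate([4000, 150, 0]) cube([150, 1000, 2550]);
translate([4000, 2150, 0]) cube([150, 1700, 2550]);


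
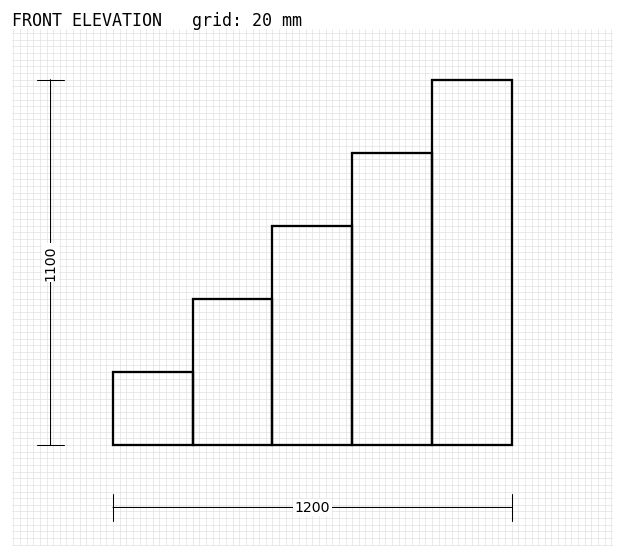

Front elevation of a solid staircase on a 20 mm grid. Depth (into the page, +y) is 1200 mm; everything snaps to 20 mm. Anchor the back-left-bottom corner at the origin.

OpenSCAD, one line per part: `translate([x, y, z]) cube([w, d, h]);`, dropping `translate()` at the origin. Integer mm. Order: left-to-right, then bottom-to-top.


cube([240, 1200, 220]);
translate([240, 0, 0]) cube([240, 1200, 440]);
translate([480, 0, 0]) cube([240, 1200, 660]);
translate([720, 0, 0]) cube([240, 1200, 880]);
translate([960, 0, 0]) cube([240, 1200, 1100]);


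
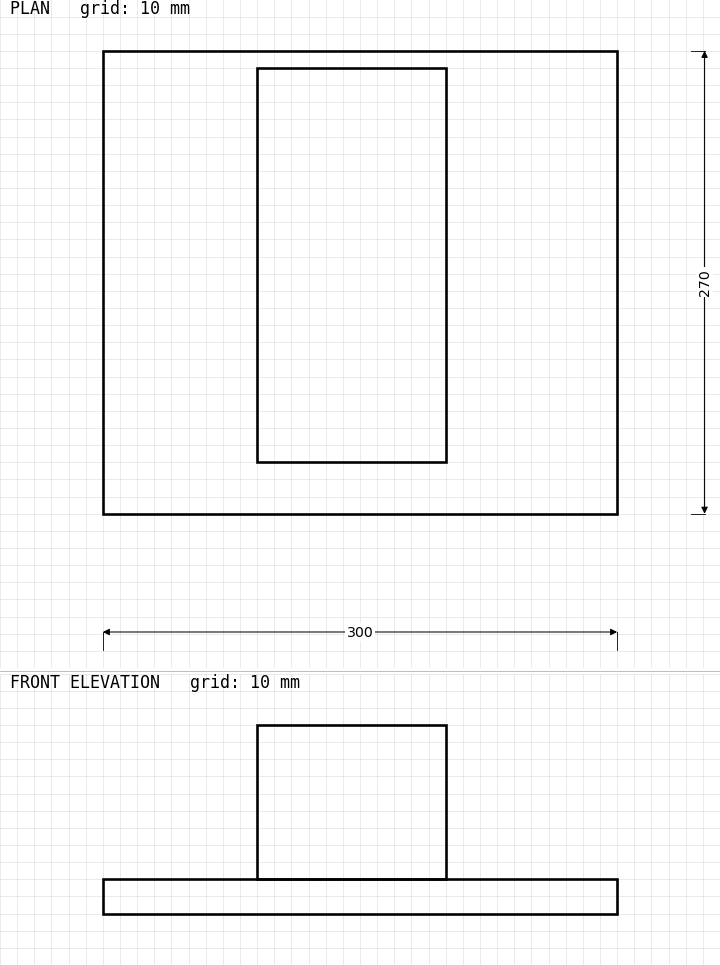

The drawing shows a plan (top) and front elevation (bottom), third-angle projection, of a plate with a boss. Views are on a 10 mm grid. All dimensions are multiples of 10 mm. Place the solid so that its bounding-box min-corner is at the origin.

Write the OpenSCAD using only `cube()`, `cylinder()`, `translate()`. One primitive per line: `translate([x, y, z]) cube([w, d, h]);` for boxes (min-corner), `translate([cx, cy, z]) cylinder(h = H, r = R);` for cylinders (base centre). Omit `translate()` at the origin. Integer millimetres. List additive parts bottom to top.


cube([300, 270, 20]);
translate([90, 30, 20]) cube([110, 230, 90]);
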